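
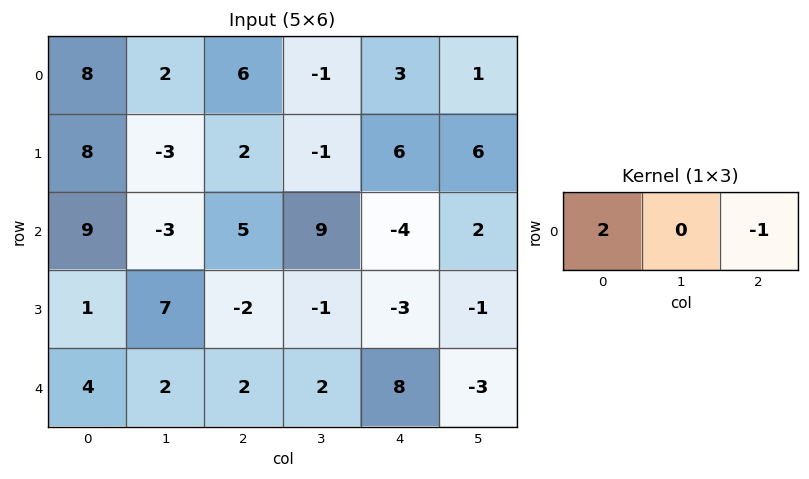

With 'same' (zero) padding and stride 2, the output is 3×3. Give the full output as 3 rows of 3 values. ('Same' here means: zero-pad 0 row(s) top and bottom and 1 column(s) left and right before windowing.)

-2 5 -3
3 -15 16
-2 2 7

Output[0,0]: The receptive field on the zero-padded input at this output position is [0 8 2]. Elementwise product with the kernel and sum: 0·2 + 2·-1.
Output[0,1]: The receptive field on the zero-padded input at this output position is [2 6 -1]. Elementwise product with the kernel and sum: 2·2 + -1·-1.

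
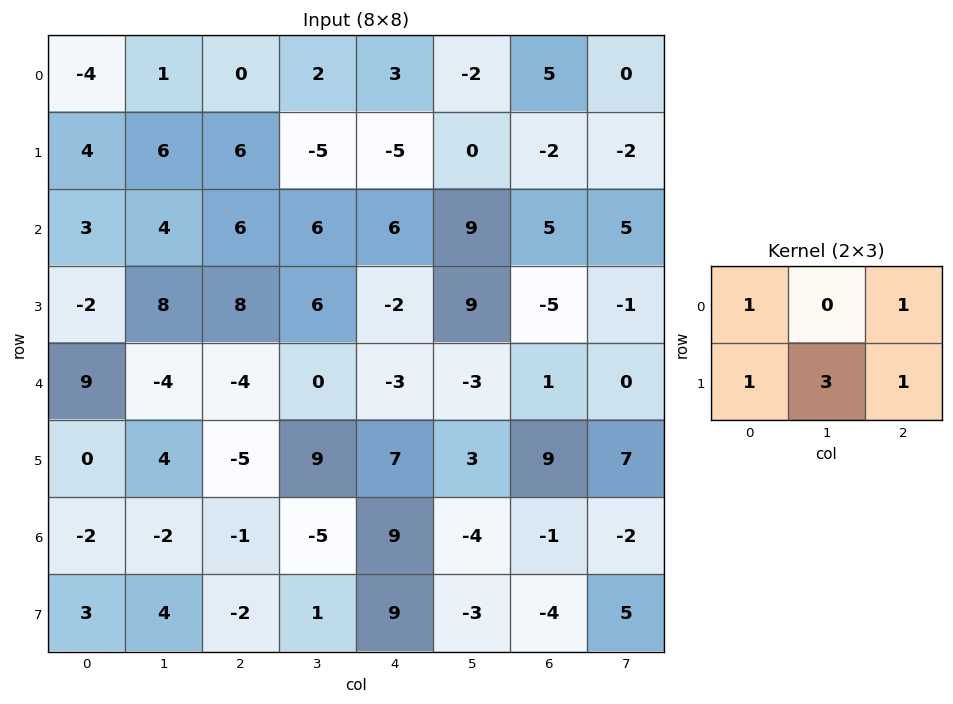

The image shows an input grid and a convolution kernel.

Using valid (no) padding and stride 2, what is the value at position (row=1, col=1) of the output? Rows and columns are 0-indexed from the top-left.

The receptive field on the input at this output position is [6 6 6 / 8 6 -2]. Elementwise product with the kernel and sum: 6·1 + 6·1 + 8·1 + 6·3 + -2·1.

36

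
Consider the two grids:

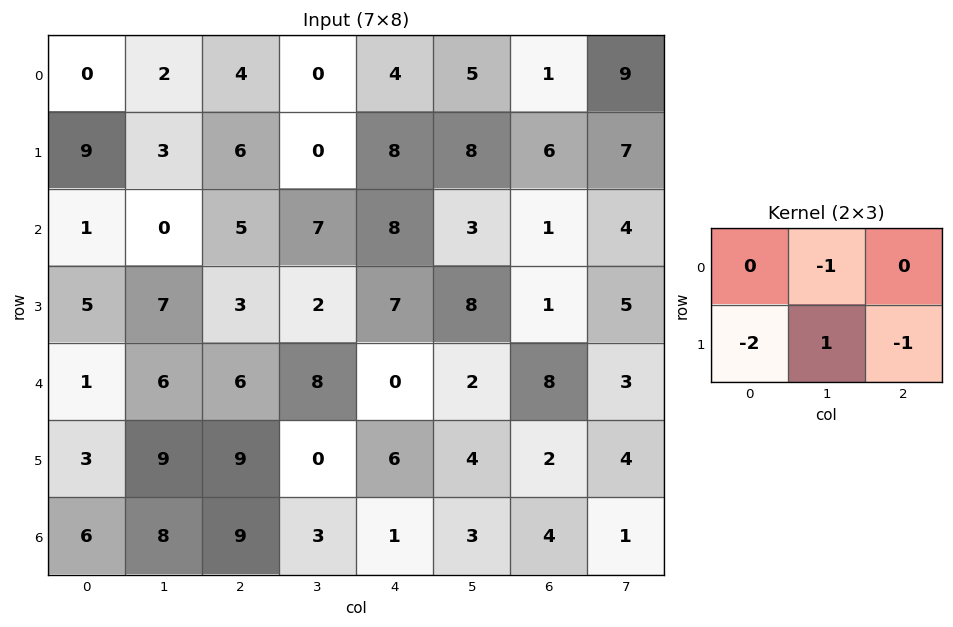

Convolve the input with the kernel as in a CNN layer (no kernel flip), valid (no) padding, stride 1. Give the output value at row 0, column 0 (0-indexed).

-23

The receptive field on the input at this output position is [0 2 4 / 9 3 6]. Elementwise product with the kernel and sum: 2·-1 + 9·-2 + 3·1 + 6·-1.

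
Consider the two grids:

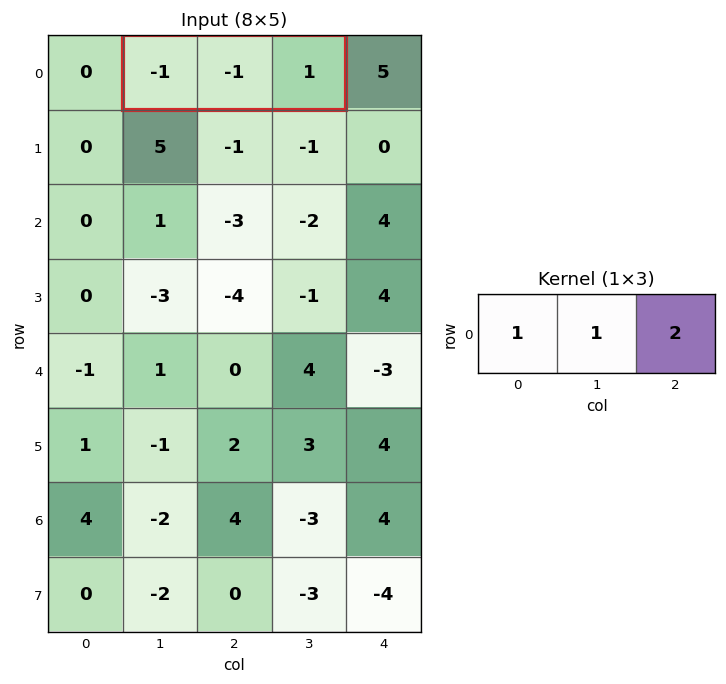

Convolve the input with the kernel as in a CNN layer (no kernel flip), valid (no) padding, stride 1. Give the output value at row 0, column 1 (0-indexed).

The receptive field on the input at this output position is [-1 -1 1]. Elementwise product with the kernel and sum: -1·1 + -1·1 + 1·2.

0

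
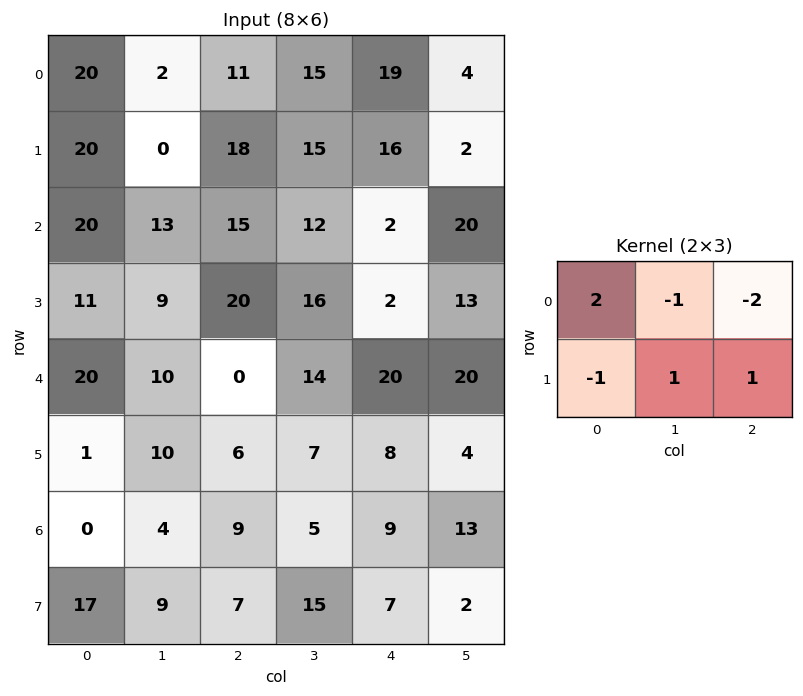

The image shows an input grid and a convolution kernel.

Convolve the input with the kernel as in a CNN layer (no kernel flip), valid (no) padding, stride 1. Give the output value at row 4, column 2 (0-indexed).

-45

The receptive field on the input at this output position is [0 14 20 / 6 7 8]. Elementwise product with the kernel and sum: 0·2 + 14·-1 + 20·-2 + 6·-1 + 7·1 + 8·1.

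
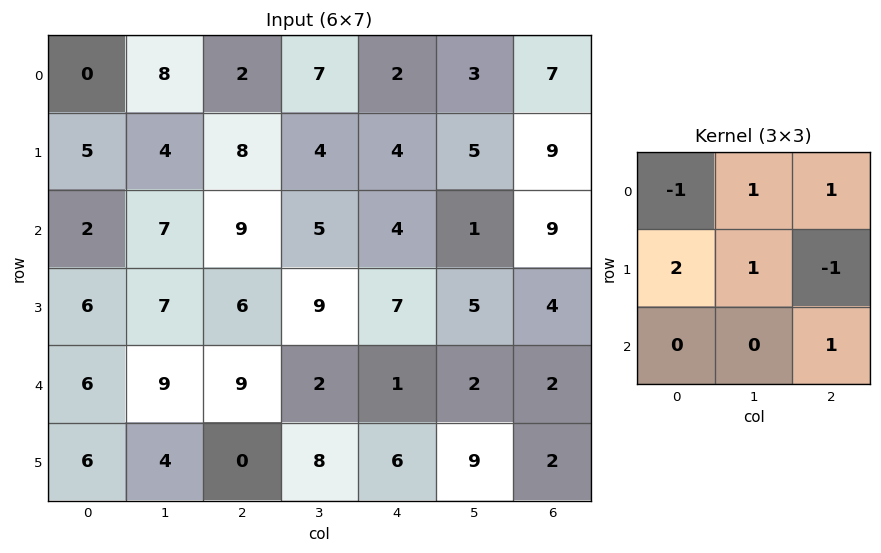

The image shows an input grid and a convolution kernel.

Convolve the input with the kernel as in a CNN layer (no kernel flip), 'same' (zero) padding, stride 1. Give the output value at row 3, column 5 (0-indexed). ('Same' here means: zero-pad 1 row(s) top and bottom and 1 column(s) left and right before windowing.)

The receptive field on the zero-padded input at this output position is [4 1 9 / 7 5 4 / 1 2 2]. Elementwise product with the kernel and sum: 4·-1 + 1·1 + 9·1 + 7·2 + 5·1 + 4·-1 + 2·1.

23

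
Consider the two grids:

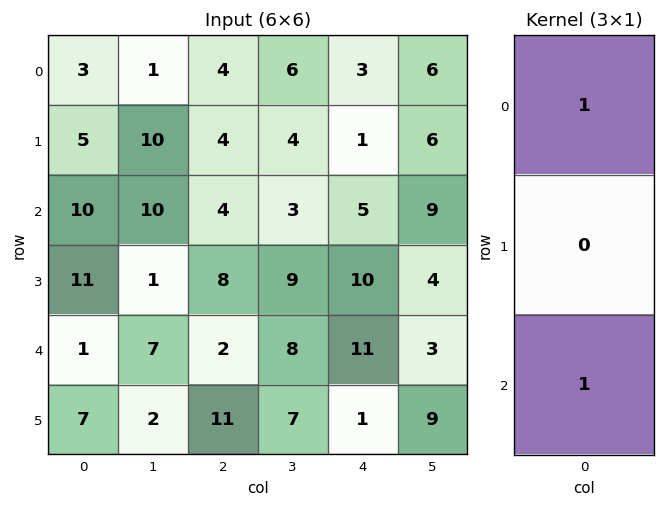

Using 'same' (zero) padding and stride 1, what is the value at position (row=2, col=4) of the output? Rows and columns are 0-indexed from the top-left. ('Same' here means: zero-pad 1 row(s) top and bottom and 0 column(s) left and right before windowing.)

The receptive field on the zero-padded input at this output position is [1 / 5 / 10]. Elementwise product with the kernel and sum: 1·1 + 10·1.

11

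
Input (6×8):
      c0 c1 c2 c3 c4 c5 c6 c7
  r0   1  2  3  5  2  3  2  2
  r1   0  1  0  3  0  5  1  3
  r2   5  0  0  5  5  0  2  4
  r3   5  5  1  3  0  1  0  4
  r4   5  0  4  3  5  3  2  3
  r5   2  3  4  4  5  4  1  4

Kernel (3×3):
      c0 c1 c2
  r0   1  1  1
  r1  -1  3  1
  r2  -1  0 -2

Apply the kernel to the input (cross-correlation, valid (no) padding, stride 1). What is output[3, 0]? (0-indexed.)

The receptive field on the input at this output position is [5 5 1 / 5 0 4 / 2 3 4]. Elementwise product with the kernel and sum: 5·1 + 5·1 + 1·1 + 5·-1 + 0·3 + 4·1 + 2·-1 + 4·-2.

0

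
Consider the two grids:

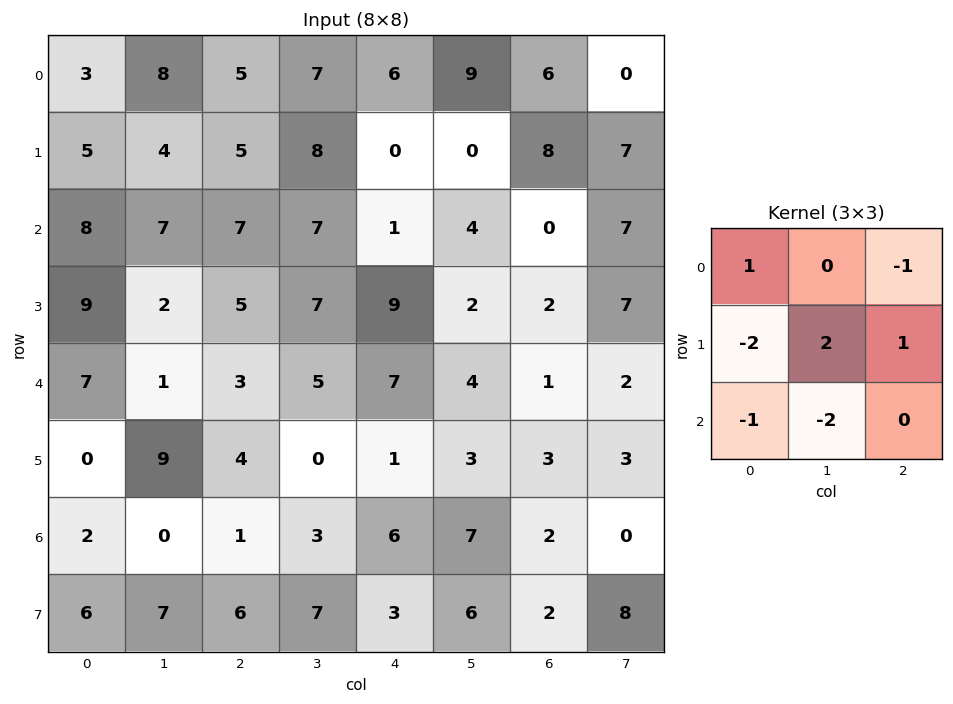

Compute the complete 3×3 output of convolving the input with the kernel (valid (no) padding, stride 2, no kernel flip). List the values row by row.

-21 -16 -1
-17 6 -26
24 -18 -7

Output[0,0]: The receptive field on the input at this output position is [3 8 5 / 5 4 5 / 8 7 7]. Elementwise product with the kernel and sum: 3·1 + 5·-1 + 5·-2 + 4·2 + 5·1 + 8·-1 + 7·-2.
Output[0,1]: The receptive field on the input at this output position is [5 7 6 / 5 8 0 / 7 7 1]. Elementwise product with the kernel and sum: 5·1 + 6·-1 + 5·-2 + 8·2 + 0·1 + 7·-1 + 7·-2.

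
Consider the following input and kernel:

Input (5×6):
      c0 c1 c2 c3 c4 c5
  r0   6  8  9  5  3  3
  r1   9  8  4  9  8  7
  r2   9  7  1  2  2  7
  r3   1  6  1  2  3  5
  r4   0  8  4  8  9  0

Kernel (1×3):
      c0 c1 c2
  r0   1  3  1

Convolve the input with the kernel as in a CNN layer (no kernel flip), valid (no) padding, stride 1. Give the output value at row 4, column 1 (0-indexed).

The receptive field on the input at this output position is [8 4 8]. Elementwise product with the kernel and sum: 8·1 + 4·3 + 8·1.

28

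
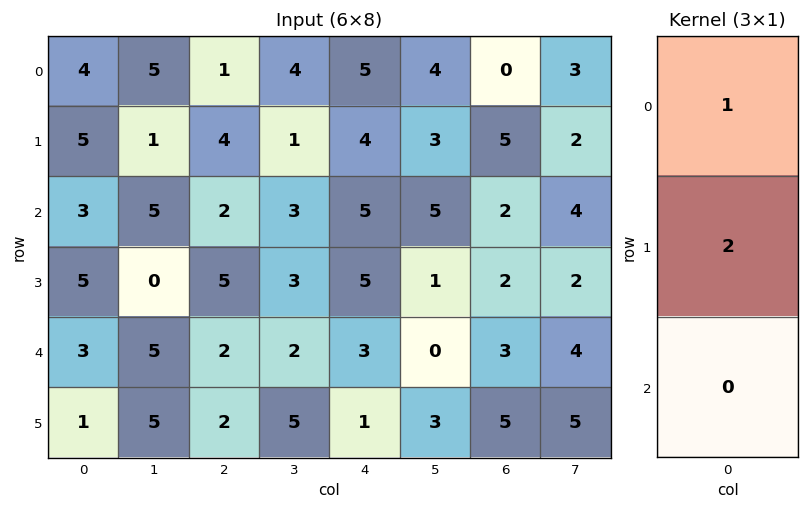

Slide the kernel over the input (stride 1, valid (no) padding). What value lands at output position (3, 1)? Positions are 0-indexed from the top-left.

The receptive field on the input at this output position is [0 / 5 / 5]. Elementwise product with the kernel and sum: 0·1 + 5·2.

10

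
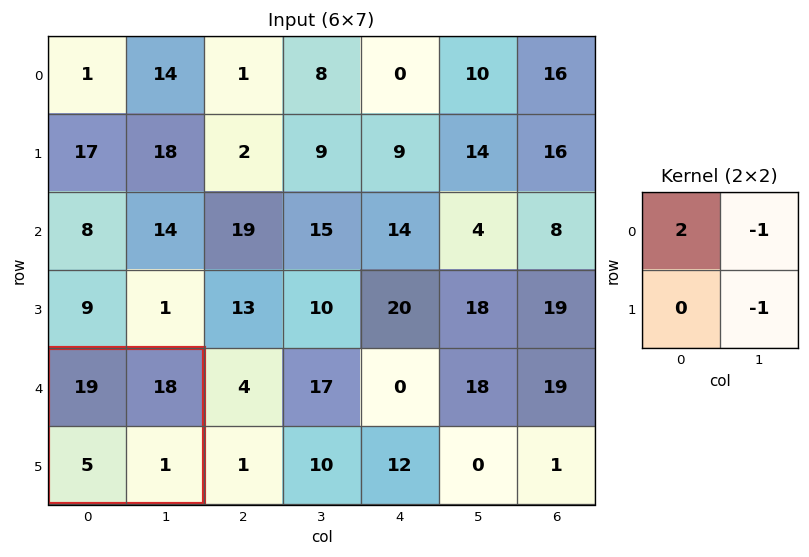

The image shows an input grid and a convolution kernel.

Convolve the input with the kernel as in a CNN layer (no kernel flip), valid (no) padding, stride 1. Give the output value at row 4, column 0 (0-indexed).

19

The receptive field on the input at this output position is [19 18 / 5 1]. Elementwise product with the kernel and sum: 19·2 + 18·-1 + 1·-1.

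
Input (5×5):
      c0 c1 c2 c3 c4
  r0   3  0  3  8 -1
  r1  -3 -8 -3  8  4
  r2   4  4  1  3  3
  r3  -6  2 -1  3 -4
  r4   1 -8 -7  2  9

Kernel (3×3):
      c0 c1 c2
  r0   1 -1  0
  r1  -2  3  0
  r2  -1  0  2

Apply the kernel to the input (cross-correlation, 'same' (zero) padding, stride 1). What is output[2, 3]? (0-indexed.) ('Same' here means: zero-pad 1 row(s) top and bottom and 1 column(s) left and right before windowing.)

The receptive field on the zero-padded input at this output position is [-3 8 4 / 1 3 3 / -1 3 -4]. Elementwise product with the kernel and sum: -3·1 + 8·-1 + 1·-2 + 3·3 + -1·-1 + -4·2.

-11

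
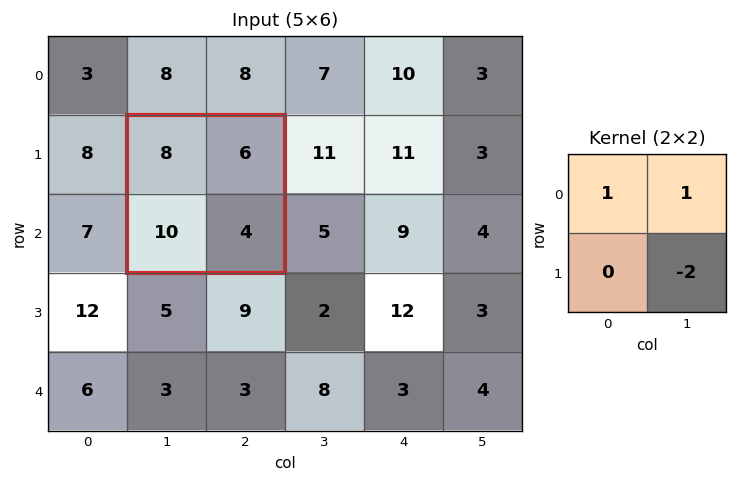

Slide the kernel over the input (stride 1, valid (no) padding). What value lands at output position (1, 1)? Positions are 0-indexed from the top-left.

6

The receptive field on the input at this output position is [8 6 / 10 4]. Elementwise product with the kernel and sum: 8·1 + 6·1 + 4·-2.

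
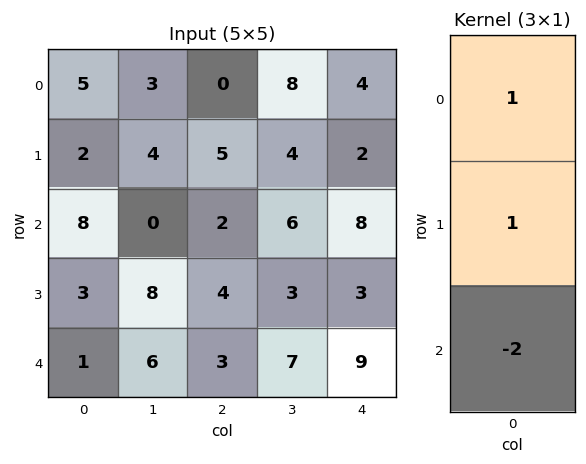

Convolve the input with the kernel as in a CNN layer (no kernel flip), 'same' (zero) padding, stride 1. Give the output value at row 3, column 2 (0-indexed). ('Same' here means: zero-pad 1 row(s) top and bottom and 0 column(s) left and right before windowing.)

0

The receptive field on the zero-padded input at this output position is [2 / 4 / 3]. Elementwise product with the kernel and sum: 2·1 + 4·1 + 3·-2.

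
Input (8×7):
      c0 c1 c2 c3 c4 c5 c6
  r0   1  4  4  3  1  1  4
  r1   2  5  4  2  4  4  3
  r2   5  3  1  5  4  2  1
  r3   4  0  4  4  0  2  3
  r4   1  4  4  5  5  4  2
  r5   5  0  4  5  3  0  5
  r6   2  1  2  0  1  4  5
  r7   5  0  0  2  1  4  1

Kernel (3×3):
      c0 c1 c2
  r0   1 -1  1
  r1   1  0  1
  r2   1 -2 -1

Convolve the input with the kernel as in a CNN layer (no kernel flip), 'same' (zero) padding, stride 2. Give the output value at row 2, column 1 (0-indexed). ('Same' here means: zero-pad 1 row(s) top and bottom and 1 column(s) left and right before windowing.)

-4

The receptive field on the zero-padded input at this output position is [0 4 4 / 4 4 5 / 0 4 5]. Elementwise product with the kernel and sum: 0·1 + 4·-1 + 4·1 + 4·1 + 5·1 + 0·1 + 4·-2 + 5·-1.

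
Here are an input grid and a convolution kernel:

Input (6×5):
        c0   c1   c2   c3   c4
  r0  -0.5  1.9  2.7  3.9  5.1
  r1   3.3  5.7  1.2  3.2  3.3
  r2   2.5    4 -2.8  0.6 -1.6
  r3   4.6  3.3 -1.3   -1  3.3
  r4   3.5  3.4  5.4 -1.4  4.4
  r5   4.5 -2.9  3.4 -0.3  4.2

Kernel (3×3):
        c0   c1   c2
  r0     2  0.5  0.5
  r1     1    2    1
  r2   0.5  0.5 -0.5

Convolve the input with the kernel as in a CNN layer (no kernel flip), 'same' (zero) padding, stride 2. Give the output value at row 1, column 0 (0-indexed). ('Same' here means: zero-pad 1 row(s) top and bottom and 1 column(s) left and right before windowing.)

The receptive field on the zero-padded input at this output position is [0 3.3 5.7 / 0 2.5 4 / 0 4.6 3.3]. Elementwise product with the kernel and sum: 0·2 + 3.3·0.5 + 5.7·0.5 + 0·1 + 2.5·2 + 4·1 + 0·0.5 + 4.6·0.5 + 3.3·-0.5.

14.15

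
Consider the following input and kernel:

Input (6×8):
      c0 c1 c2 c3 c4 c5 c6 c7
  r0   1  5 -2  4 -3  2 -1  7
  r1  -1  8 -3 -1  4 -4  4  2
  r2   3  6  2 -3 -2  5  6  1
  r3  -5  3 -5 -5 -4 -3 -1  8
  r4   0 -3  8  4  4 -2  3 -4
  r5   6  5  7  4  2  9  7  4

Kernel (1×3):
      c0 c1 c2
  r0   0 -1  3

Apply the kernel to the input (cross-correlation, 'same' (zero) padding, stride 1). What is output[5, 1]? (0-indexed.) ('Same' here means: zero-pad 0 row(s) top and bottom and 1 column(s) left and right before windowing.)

The receptive field on the zero-padded input at this output position is [6 5 7]. Elementwise product with the kernel and sum: 5·-1 + 7·3.

16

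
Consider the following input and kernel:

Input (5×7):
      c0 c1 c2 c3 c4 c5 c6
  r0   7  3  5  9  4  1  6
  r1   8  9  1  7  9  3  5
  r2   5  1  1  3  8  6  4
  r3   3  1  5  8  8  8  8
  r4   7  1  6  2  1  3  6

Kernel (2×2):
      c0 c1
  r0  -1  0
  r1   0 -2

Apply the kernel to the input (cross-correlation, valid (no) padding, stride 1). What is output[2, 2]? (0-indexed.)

-17

The receptive field on the input at this output position is [1 3 / 5 8]. Elementwise product with the kernel and sum: 1·-1 + 8·-2.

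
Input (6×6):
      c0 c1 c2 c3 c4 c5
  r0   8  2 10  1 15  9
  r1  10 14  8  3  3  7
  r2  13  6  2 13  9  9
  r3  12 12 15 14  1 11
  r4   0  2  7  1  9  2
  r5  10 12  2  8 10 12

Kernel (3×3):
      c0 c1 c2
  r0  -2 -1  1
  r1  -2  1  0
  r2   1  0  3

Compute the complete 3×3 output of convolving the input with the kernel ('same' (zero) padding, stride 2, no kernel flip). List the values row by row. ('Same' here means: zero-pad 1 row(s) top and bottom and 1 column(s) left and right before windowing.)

50 29 37
53 11 28
36 14 33

Output[0,0]: The receptive field on the zero-padded input at this output position is [0 0 0 / 0 8 2 / 0 10 14]. Elementwise product with the kernel and sum: 0·-2 + 0·-1 + 0·1 + 0·-2 + 8·1 + 0·1 + 14·3.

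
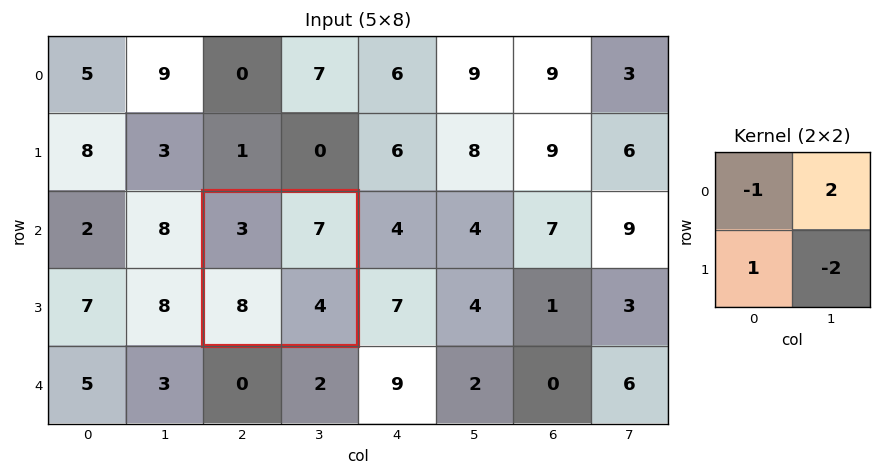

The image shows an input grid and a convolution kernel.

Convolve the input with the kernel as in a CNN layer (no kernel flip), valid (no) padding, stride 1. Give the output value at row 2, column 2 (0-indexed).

The receptive field on the input at this output position is [3 7 / 8 4]. Elementwise product with the kernel and sum: 3·-1 + 7·2 + 8·1 + 4·-2.

11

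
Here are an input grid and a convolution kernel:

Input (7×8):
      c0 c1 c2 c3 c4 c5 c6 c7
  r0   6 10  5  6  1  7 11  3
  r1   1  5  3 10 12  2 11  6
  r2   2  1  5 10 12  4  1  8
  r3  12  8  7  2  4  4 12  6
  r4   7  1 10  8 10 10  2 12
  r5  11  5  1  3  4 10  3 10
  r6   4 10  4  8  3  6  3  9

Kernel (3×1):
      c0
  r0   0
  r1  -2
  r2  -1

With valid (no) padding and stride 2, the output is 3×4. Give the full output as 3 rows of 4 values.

-4 -11 -36 -23
-31 -24 -18 -26
-26 -6 -11 -9

Output[0,0]: The receptive field on the input at this output position is [6 / 1 / 2]. Elementwise product with the kernel and sum: 1·-2 + 2·-1.
Output[0,1]: The receptive field on the input at this output position is [5 / 3 / 5]. Elementwise product with the kernel and sum: 3·-2 + 5·-1.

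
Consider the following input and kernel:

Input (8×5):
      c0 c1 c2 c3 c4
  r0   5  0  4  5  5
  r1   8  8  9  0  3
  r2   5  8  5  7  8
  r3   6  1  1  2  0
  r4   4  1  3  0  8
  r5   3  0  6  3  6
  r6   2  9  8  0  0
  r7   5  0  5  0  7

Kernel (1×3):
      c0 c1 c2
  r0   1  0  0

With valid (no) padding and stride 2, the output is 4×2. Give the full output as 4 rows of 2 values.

5 4
5 5
4 3
2 8

Output[0,0]: The receptive field on the input at this output position is [5 0 4]. Elementwise product with the kernel and sum: 5·1.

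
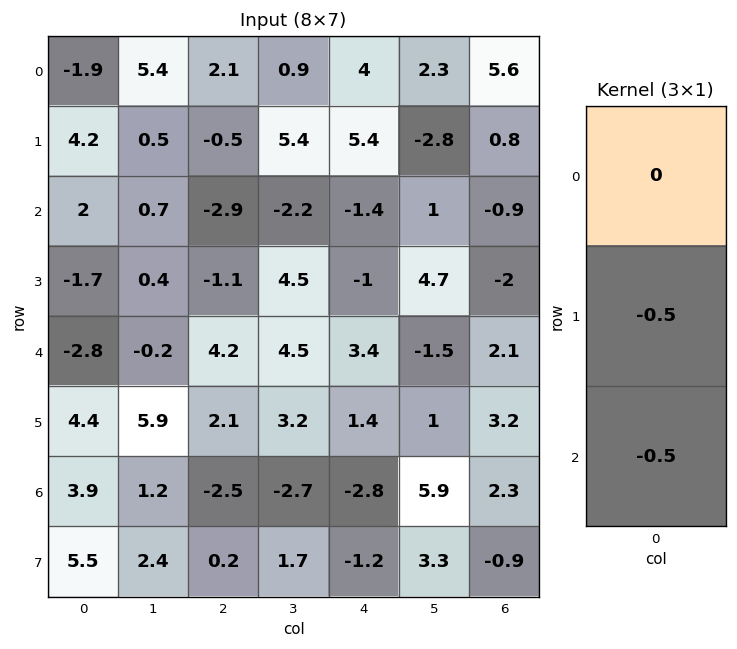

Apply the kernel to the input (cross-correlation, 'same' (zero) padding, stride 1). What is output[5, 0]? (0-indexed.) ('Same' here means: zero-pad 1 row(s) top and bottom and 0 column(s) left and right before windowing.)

-4.15

The receptive field on the zero-padded input at this output position is [-2.8 / 4.4 / 3.9]. Elementwise product with the kernel and sum: 4.4·-0.5 + 3.9·-0.5.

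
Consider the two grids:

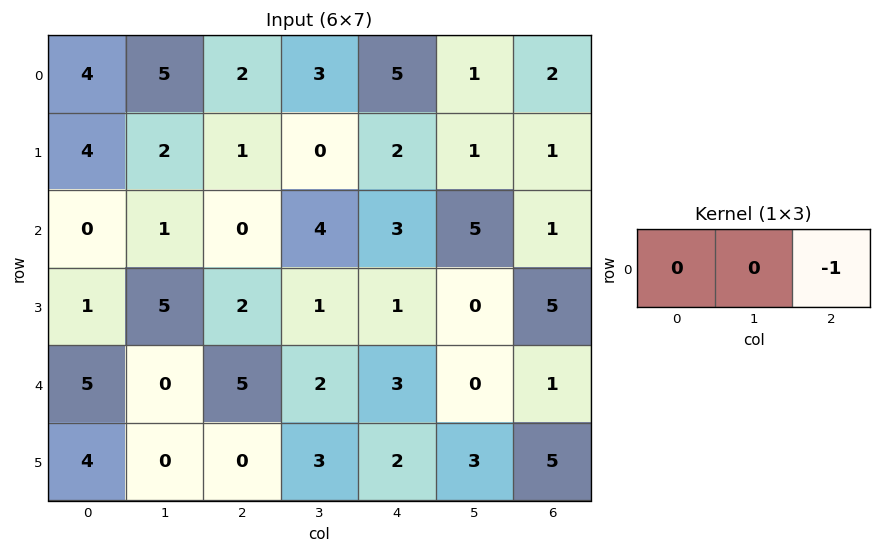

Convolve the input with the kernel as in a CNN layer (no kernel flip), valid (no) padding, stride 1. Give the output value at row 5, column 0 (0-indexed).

The receptive field on the input at this output position is [4 0 0]. Elementwise product with the kernel and sum: 0·-1.

0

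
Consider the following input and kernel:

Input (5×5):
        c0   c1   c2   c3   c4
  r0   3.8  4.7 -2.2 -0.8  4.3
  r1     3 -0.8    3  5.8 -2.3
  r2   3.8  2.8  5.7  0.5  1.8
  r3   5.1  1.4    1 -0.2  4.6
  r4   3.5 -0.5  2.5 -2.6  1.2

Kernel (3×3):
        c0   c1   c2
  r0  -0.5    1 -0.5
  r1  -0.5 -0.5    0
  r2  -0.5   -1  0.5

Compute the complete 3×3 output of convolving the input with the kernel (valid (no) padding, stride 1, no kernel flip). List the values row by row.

Output[0,0]: The receptive field on the input at this output position is [3.8 4.7 -2.2 / 3 -0.8 3 / 3.8 2.8 5.7]. Elementwise product with the kernel and sum: 3.8·-0.5 + 4.7·1 + -2.2·-0.5 + 3·-0.5 + -0.8·-0.5 + 3.8·-0.5 + 2.8·-1 + 5.7·0.5.
Output[0,1]: The receptive field on the input at this output position is [4.7 -2.2 -0.8 / -0.8 3 5.8 / 2.8 5.7 0.5]. Elementwise product with the kernel and sum: 4.7·-0.5 + -2.2·1 + -0.8·-0.5 + -0.8·-0.5 + 3·-0.5 + 2.8·-0.5 + 5.7·-1 + 0.5·0.5.

0.95 -12.1 -8.7
-10.55 -5.55 4.35
-5.2 -0.7 -1.7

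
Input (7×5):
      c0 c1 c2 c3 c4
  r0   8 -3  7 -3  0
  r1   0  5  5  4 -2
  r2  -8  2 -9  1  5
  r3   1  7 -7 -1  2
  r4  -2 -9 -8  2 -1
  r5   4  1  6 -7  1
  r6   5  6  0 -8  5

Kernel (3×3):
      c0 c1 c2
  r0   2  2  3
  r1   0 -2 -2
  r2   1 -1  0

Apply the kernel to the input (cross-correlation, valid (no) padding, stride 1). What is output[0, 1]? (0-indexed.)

The receptive field on the input at this output position is [-3 7 -3 / 5 5 4 / 2 -9 1]. Elementwise product with the kernel and sum: -3·2 + 7·2 + -3·3 + 5·-2 + 4·-2 + 2·1 + -9·-1.

-8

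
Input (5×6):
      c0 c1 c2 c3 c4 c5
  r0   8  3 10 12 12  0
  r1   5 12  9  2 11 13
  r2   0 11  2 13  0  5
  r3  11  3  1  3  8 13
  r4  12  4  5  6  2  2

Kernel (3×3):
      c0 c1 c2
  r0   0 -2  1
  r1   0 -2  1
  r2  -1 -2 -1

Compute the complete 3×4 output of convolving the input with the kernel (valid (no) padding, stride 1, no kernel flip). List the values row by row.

-35 -52 -33 -51
-53 -15 -34 -36
-50 -10 -43 -10

Output[0,0]: The receptive field on the input at this output position is [8 3 10 / 5 12 9 / 0 11 2]. Elementwise product with the kernel and sum: 3·-2 + 10·1 + 12·-2 + 9·1 + 0·-1 + 11·-2 + 2·-1.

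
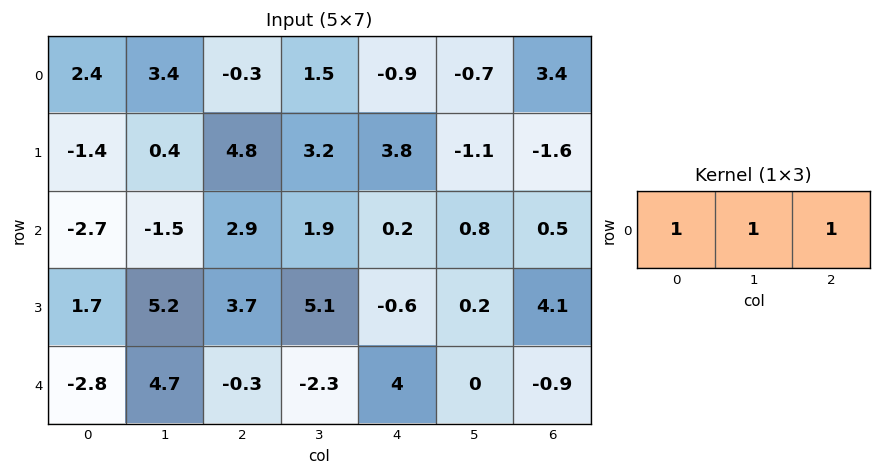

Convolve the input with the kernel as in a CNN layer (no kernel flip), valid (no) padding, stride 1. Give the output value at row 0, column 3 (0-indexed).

The receptive field on the input at this output position is [1.5 -0.9 -0.7]. Elementwise product with the kernel and sum: 1.5·1 + -0.9·1 + -0.7·1.

-0.1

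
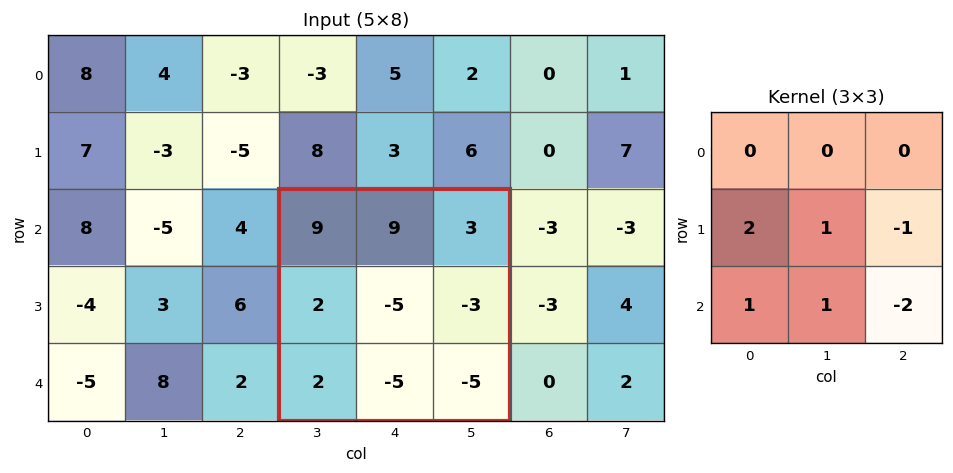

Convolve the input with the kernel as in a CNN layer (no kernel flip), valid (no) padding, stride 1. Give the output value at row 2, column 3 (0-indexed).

9

The receptive field on the input at this output position is [9 9 3 / 2 -5 -3 / 2 -5 -5]. Elementwise product with the kernel and sum: 2·2 + -5·1 + -3·-1 + 2·1 + -5·1 + -5·-2.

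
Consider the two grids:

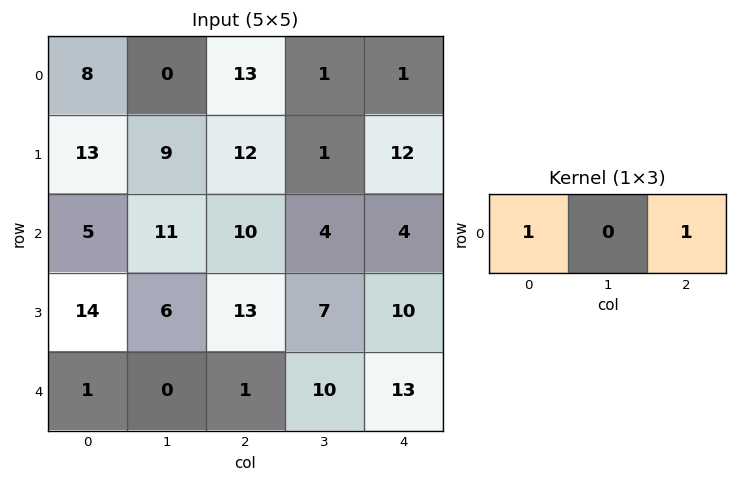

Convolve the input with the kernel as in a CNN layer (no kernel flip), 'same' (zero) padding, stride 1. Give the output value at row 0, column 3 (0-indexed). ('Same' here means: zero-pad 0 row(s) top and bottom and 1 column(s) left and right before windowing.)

The receptive field on the zero-padded input at this output position is [13 1 1]. Elementwise product with the kernel and sum: 13·1 + 1·1.

14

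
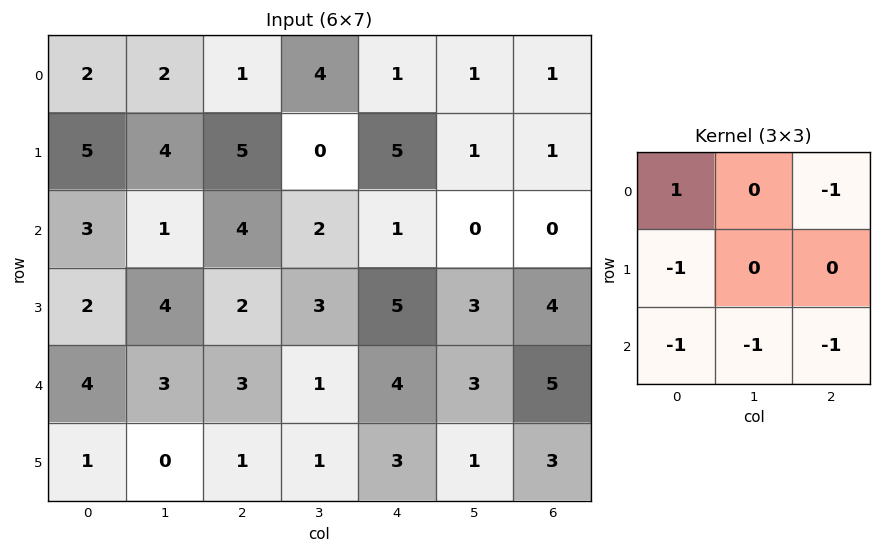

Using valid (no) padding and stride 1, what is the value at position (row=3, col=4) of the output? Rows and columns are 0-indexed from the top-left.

-10

The receptive field on the input at this output position is [5 3 4 / 4 3 5 / 3 1 3]. Elementwise product with the kernel and sum: 5·1 + 4·-1 + 4·-1 + 3·-1 + 1·-1 + 3·-1.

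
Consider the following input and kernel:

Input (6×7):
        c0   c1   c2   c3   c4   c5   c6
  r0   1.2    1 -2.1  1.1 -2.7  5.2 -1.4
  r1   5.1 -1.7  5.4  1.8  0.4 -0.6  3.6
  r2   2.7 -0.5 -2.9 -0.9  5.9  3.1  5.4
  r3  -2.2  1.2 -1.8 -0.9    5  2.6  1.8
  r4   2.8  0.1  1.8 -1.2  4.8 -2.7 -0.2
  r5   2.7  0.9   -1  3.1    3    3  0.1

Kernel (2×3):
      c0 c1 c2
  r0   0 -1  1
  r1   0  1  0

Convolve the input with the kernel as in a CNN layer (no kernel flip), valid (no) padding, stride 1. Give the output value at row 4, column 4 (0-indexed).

5.5

The receptive field on the input at this output position is [4.8 -2.7 -0.2 / 3 3 0.1]. Elementwise product with the kernel and sum: -2.7·-1 + -0.2·1 + 3·1.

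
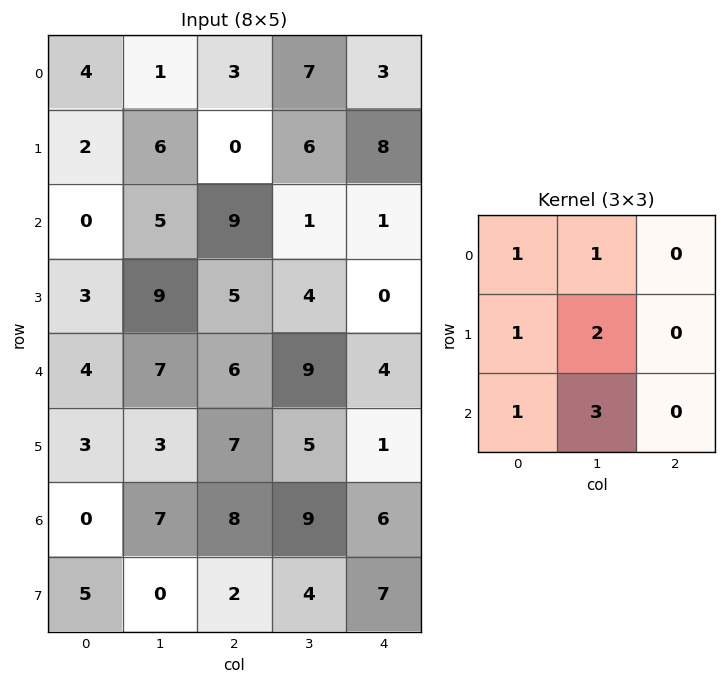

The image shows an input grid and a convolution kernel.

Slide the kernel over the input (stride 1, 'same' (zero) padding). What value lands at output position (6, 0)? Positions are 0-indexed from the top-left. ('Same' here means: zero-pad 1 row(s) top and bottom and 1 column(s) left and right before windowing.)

The receptive field on the zero-padded input at this output position is [0 3 3 / 0 0 7 / 0 5 0]. Elementwise product with the kernel and sum: 0·1 + 3·1 + 0·1 + 0·2 + 0·1 + 5·3.

18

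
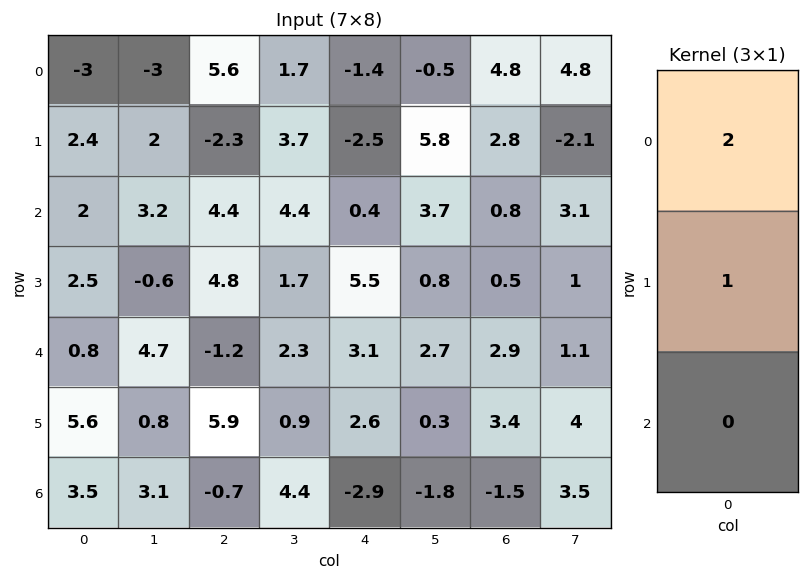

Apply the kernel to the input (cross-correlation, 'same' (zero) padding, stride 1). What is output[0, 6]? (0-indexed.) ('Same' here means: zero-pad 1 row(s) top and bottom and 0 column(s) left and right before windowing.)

4.8

The receptive field on the zero-padded input at this output position is [0 / 4.8 / 2.8]. Elementwise product with the kernel and sum: 0·2 + 4.8·1.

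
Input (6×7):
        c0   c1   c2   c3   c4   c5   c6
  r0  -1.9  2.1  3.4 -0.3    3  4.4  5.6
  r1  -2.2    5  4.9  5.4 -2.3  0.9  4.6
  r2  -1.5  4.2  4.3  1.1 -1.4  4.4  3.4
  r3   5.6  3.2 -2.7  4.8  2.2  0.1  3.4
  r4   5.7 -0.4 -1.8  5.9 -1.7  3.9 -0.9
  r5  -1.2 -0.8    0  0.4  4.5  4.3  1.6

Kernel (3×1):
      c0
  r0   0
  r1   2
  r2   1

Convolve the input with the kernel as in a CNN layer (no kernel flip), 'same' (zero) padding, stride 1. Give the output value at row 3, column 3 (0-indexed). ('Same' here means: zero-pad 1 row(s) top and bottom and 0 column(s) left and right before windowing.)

15.5

The receptive field on the zero-padded input at this output position is [1.1 / 4.8 / 5.9]. Elementwise product with the kernel and sum: 4.8·2 + 5.9·1.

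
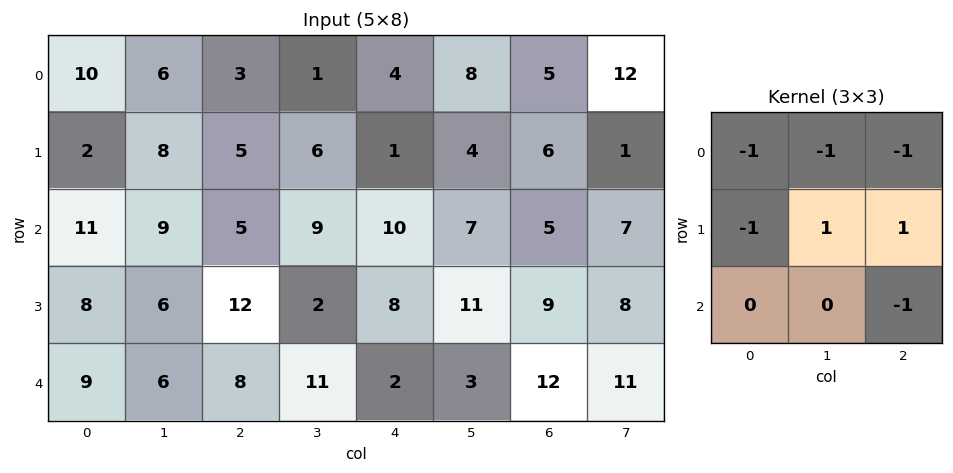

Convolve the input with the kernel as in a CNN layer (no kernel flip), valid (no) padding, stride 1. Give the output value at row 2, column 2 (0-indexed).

-28

The receptive field on the input at this output position is [5 9 10 / 12 2 8 / 8 11 2]. Elementwise product with the kernel and sum: 5·-1 + 9·-1 + 10·-1 + 12·-1 + 2·1 + 8·1 + 2·-1.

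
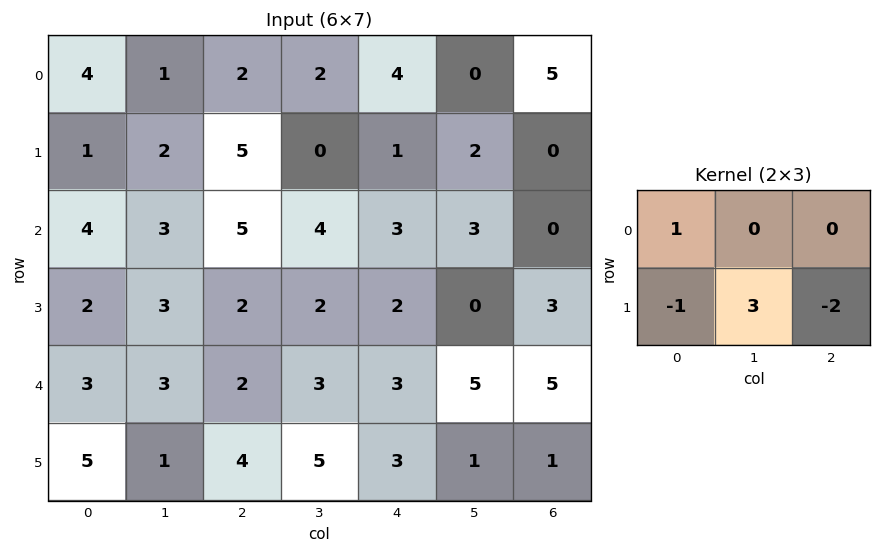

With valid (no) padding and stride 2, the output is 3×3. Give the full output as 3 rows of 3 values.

Output[0,0]: The receptive field on the input at this output position is [4 1 2 / 1 2 5]. Elementwise product with the kernel and sum: 4·1 + 1·-1 + 2·3 + 5·-2.
Output[0,1]: The receptive field on the input at this output position is [2 2 4 / 5 0 1]. Elementwise product with the kernel and sum: 2·1 + 5·-1 + 0·3 + 1·-2.

-1 -5 9
7 5 -5
-7 7 1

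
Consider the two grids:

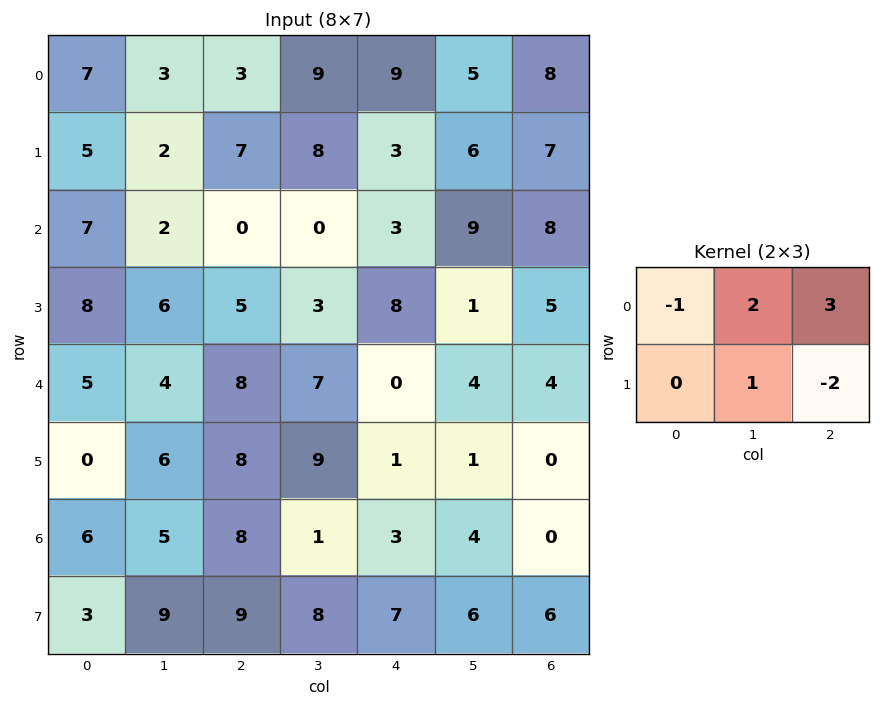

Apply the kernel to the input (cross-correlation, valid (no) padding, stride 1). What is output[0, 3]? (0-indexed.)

The receptive field on the input at this output position is [9 9 5 / 8 3 6]. Elementwise product with the kernel and sum: 9·-1 + 9·2 + 5·3 + 3·1 + 6·-2.

15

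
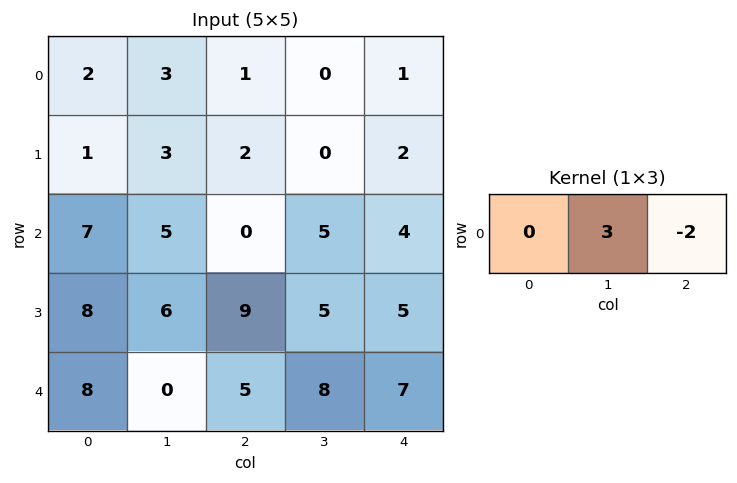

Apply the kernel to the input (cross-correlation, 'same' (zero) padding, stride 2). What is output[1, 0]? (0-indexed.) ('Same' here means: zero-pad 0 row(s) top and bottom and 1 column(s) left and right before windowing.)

11

The receptive field on the zero-padded input at this output position is [0 7 5]. Elementwise product with the kernel and sum: 7·3 + 5·-2.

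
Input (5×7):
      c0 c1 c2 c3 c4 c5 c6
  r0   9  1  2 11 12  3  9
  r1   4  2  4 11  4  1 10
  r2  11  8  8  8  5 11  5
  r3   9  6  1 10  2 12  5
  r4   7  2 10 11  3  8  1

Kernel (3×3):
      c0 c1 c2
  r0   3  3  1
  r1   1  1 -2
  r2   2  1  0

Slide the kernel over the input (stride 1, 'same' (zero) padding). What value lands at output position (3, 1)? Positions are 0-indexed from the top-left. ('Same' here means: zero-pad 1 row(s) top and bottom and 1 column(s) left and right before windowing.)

94

The receptive field on the zero-padded input at this output position is [11 8 8 / 9 6 1 / 7 2 10]. Elementwise product with the kernel and sum: 11·3 + 8·3 + 8·1 + 9·1 + 6·1 + 1·-2 + 7·2 + 2·1.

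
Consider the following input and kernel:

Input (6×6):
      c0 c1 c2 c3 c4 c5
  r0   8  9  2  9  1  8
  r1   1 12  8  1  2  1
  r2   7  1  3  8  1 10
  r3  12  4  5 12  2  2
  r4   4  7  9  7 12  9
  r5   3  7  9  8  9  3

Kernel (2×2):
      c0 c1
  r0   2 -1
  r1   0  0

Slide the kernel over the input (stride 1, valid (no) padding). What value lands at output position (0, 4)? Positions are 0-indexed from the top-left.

-6

The receptive field on the input at this output position is [1 8 / 2 1]. Elementwise product with the kernel and sum: 1·2 + 8·-1.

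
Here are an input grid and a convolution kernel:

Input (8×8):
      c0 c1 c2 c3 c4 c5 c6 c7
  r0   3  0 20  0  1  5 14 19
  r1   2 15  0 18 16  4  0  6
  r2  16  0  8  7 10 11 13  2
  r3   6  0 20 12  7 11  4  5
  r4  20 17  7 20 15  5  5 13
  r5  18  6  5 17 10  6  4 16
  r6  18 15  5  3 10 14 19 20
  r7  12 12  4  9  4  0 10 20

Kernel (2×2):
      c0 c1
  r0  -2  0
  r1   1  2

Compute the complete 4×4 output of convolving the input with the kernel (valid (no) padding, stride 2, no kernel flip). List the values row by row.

26 -4 22 -16
-26 28 9 -12
-10 25 -8 26
0 12 -16 12

Output[0,0]: The receptive field on the input at this output position is [3 0 / 2 15]. Elementwise product with the kernel and sum: 3·-2 + 2·1 + 15·2.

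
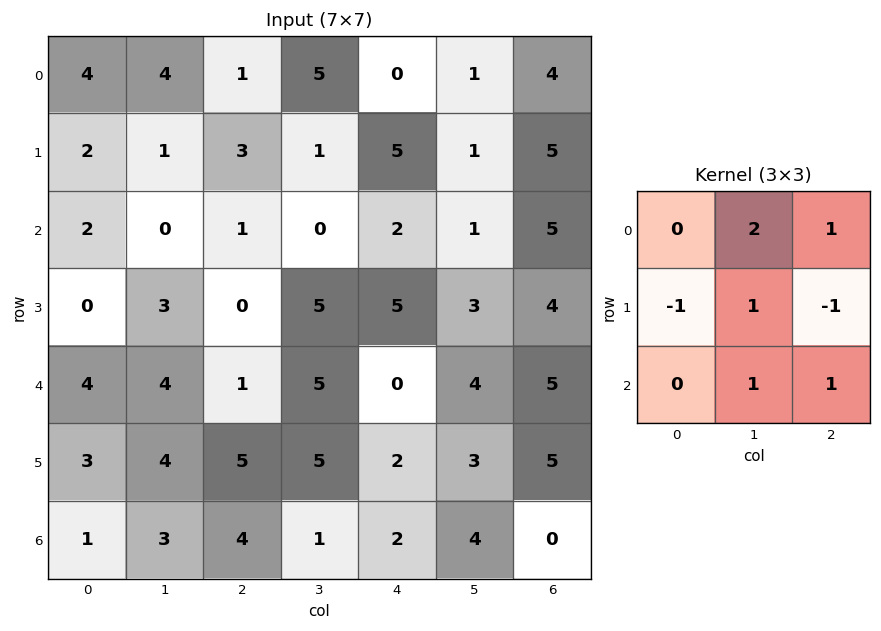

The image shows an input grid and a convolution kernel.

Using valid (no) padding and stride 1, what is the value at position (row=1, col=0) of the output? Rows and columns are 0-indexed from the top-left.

The receptive field on the input at this output position is [2 1 3 / 2 0 1 / 0 3 0]. Elementwise product with the kernel and sum: 1·2 + 3·1 + 2·-1 + 0·1 + 1·-1 + 3·1 + 0·1.

5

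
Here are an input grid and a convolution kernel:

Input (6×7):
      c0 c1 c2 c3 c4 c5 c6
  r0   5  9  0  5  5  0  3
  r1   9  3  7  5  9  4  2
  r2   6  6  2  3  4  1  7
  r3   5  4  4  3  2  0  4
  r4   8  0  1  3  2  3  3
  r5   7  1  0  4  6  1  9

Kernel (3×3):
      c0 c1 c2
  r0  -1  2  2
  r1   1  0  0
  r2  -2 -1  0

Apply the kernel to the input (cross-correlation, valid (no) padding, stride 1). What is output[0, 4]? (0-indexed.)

The receptive field on the input at this output position is [5 0 3 / 9 4 2 / 4 1 7]. Elementwise product with the kernel and sum: 5·-1 + 0·2 + 3·2 + 9·1 + 4·-2 + 1·-1.

1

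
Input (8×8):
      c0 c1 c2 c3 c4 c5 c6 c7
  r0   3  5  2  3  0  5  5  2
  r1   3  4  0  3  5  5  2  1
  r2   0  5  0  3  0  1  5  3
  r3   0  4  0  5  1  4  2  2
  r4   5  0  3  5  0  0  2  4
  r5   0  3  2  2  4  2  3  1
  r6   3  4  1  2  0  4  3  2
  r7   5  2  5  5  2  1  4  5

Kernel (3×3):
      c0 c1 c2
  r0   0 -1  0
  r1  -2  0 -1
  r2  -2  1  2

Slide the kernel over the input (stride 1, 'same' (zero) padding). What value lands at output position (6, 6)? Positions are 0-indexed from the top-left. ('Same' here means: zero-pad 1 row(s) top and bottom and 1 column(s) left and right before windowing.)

The receptive field on the zero-padded input at this output position is [2 3 1 / 4 3 2 / 1 4 5]. Elementwise product with the kernel and sum: 3·-1 + 4·-2 + 2·-1 + 1·-2 + 4·1 + 5·2.

-1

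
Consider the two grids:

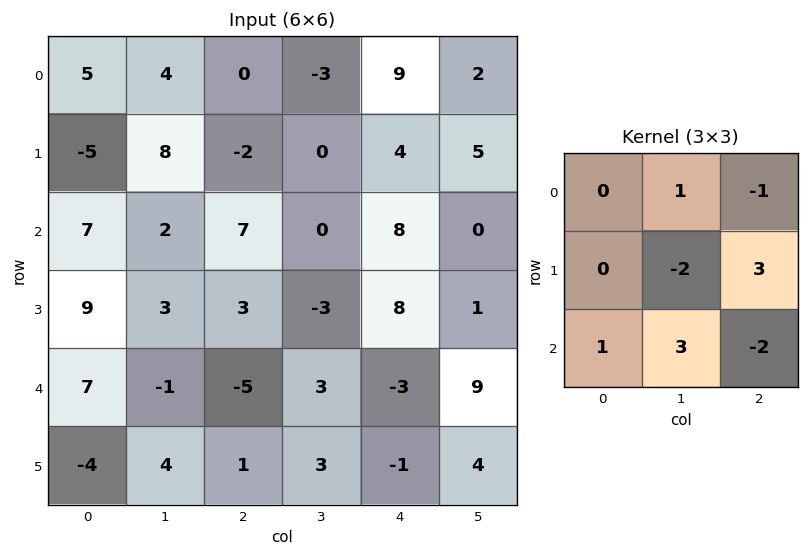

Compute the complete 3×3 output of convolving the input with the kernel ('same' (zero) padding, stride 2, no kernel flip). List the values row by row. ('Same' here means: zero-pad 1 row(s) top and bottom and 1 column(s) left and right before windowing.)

-29 -7 -10
0 2 2
-31 26 32

Output[0,0]: The receptive field on the zero-padded input at this output position is [0 0 0 / 0 5 4 / 0 -5 8]. Elementwise product with the kernel and sum: 0·1 + 0·-1 + 5·-2 + 4·3 + 0·1 + -5·3 + 8·-2.
Output[0,1]: The receptive field on the zero-padded input at this output position is [0 0 0 / 4 0 -3 / 8 -2 0]. Elementwise product with the kernel and sum: 0·1 + 0·-1 + 0·-2 + -3·3 + 8·1 + -2·3 + 0·-2.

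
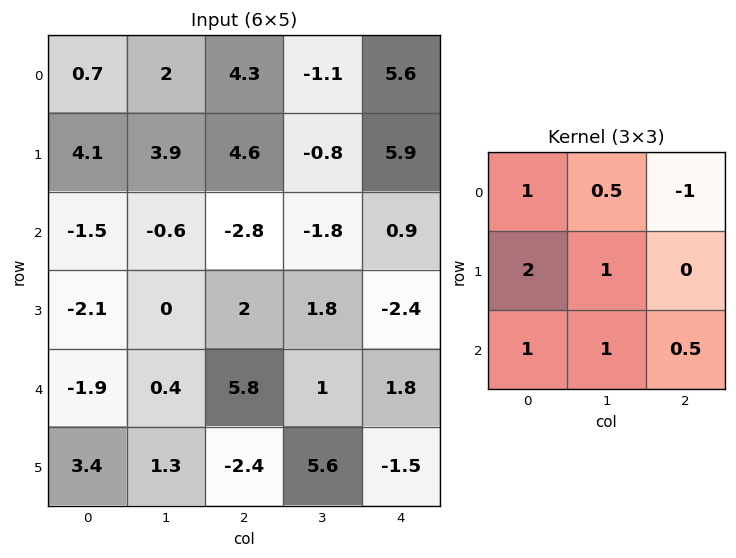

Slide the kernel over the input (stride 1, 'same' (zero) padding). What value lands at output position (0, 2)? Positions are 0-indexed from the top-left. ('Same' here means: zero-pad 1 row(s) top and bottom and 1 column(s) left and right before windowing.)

The receptive field on the zero-padded input at this output position is [0 0 0 / 2 4.3 -1.1 / 3.9 4.6 -0.8]. Elementwise product with the kernel and sum: 0·1 + 0·0.5 + 0·-1 + 2·2 + 4.3·1 + 3.9·1 + 4.6·1 + -0.8·0.5.

16.4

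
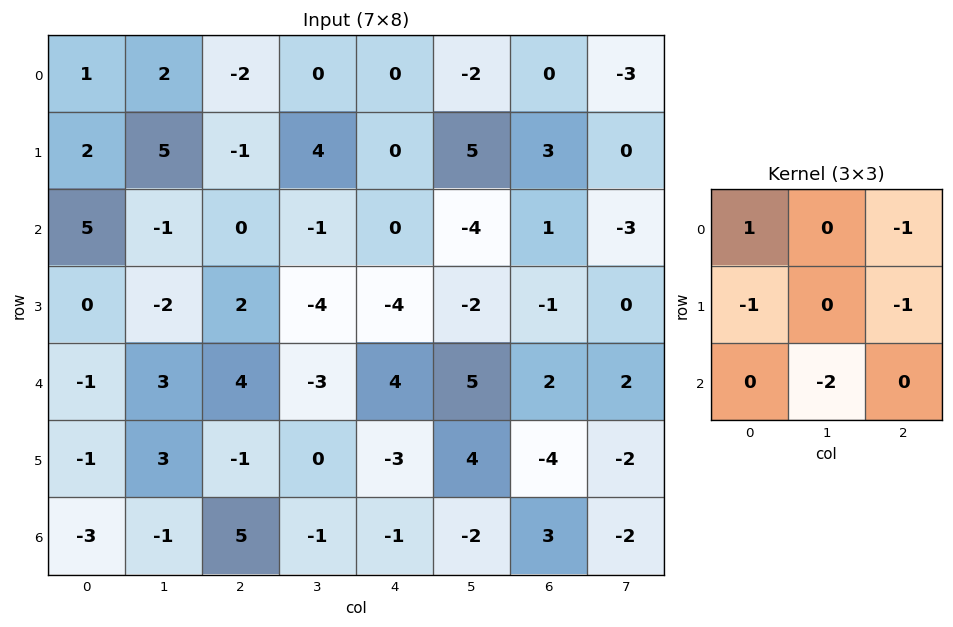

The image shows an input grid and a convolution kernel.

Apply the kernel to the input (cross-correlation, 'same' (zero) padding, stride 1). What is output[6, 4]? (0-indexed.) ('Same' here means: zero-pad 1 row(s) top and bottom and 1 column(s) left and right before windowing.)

The receptive field on the zero-padded input at this output position is [0 -3 4 / -1 -1 -2 / 0 0 0]. Elementwise product with the kernel and sum: 0·1 + 4·-1 + -1·-1 + -2·-1 + 0·-2.

-1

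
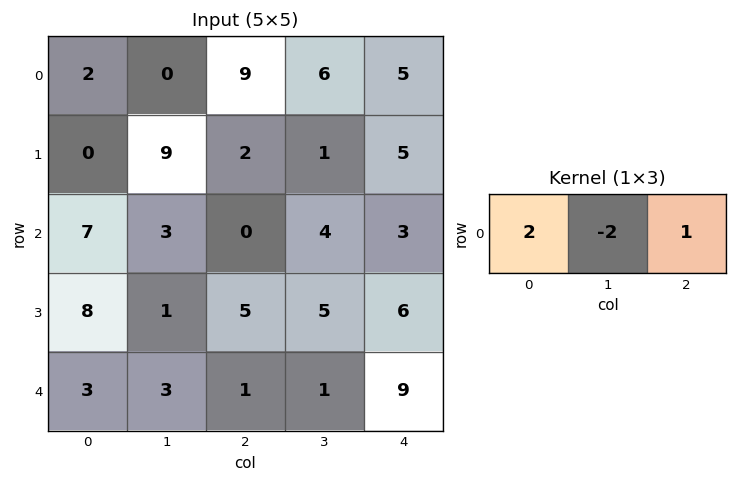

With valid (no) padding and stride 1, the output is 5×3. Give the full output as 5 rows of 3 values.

13 -12 11
-16 15 7
8 10 -5
19 -3 6
1 5 9

Output[0,0]: The receptive field on the input at this output position is [2 0 9]. Elementwise product with the kernel and sum: 2·2 + 0·-2 + 9·1.
Output[0,1]: The receptive field on the input at this output position is [0 9 6]. Elementwise product with the kernel and sum: 0·2 + 9·-2 + 6·1.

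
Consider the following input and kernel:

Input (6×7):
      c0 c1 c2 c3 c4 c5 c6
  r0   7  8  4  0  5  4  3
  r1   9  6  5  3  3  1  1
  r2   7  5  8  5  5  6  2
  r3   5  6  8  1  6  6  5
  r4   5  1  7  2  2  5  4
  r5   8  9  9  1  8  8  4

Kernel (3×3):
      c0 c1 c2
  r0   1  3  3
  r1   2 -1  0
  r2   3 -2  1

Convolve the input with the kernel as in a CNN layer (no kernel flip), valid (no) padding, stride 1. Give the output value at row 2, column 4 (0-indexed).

The receptive field on the input at this output position is [5 6 2 / 6 6 5 / 2 5 4]. Elementwise product with the kernel and sum: 5·1 + 6·3 + 2·3 + 6·2 + 6·-1 + 2·3 + 5·-2 + 4·1.

35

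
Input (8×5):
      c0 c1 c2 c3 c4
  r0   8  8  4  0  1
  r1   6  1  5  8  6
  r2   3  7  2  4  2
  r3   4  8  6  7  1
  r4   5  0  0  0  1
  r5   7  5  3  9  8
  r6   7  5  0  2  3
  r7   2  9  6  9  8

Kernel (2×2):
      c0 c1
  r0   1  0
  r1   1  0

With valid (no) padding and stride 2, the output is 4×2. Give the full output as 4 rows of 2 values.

14 9
7 8
12 3
9 6

Output[0,0]: The receptive field on the input at this output position is [8 8 / 6 1]. Elementwise product with the kernel and sum: 8·1 + 6·1.
Output[0,1]: The receptive field on the input at this output position is [4 0 / 5 8]. Elementwise product with the kernel and sum: 4·1 + 5·1.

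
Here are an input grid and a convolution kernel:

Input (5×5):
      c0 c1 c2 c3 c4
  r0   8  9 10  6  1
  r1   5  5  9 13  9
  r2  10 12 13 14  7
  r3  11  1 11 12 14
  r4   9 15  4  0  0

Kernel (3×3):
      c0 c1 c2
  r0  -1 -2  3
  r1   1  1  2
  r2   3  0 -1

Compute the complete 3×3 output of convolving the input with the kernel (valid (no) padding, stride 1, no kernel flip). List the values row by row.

Output[0,0]: The receptive field on the input at this output position is [8 9 10 / 5 5 9 / 10 12 13]. Elementwise product with the kernel and sum: 8·-1 + 9·-2 + 10·3 + 5·1 + 5·1 + 9·2 + 10·3 + 13·-1.
Output[0,1]: The receptive field on the input at this output position is [9 10 6 / 5 9 13 / 12 13 14]. Elementwise product with the kernel and sum: 9·-1 + 10·-2 + 6·3 + 5·1 + 9·1 + 13·2 + 12·3 + 14·-1.

49 51 53
82 60 52
62 85 43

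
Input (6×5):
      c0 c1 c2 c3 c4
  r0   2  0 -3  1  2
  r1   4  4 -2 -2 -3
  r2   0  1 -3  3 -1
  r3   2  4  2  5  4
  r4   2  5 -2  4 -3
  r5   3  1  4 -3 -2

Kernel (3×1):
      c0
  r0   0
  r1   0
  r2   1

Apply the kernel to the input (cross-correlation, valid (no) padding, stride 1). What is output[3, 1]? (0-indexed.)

1

The receptive field on the input at this output position is [4 / 5 / 1]. Elementwise product with the kernel and sum: 1·1.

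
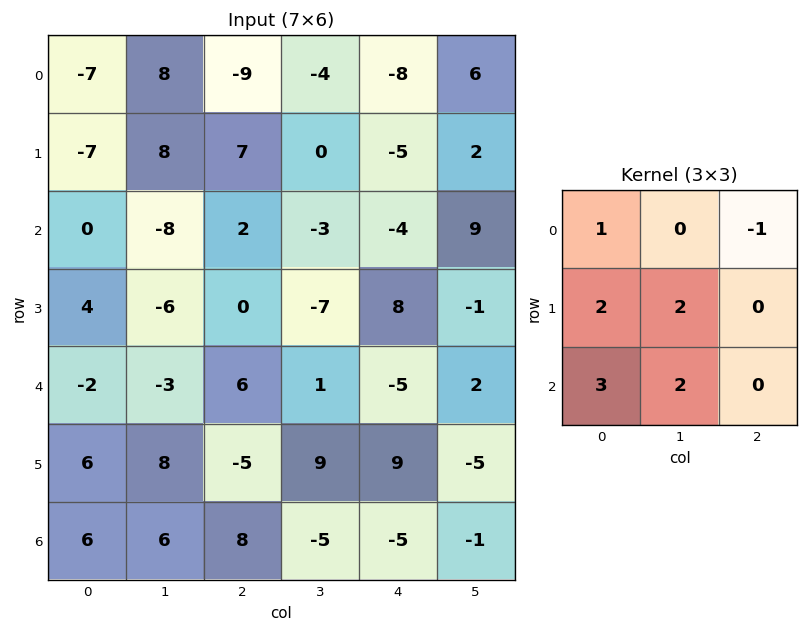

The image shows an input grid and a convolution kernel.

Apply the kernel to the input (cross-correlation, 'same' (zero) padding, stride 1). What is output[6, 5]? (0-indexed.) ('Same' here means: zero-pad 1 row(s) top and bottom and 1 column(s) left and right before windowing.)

-3

The receptive field on the zero-padded input at this output position is [9 -5 0 / -5 -1 0 / 0 0 0]. Elementwise product with the kernel and sum: 9·1 + 0·-1 + -5·2 + -1·2 + 0·3 + 0·2.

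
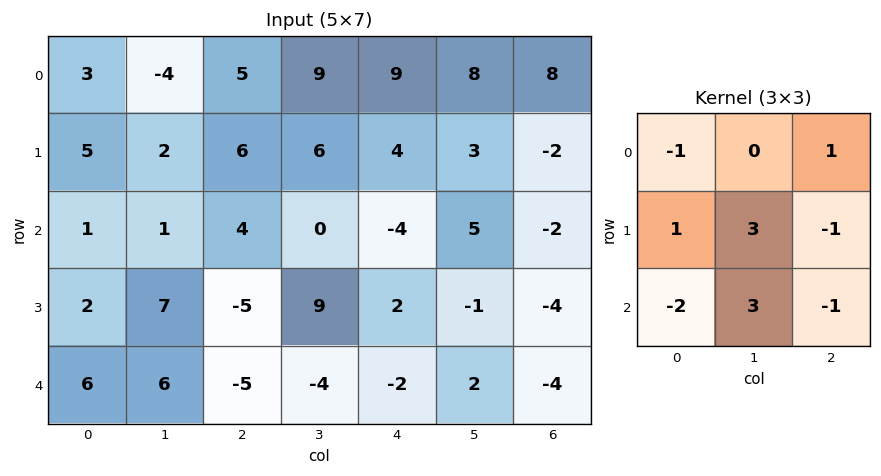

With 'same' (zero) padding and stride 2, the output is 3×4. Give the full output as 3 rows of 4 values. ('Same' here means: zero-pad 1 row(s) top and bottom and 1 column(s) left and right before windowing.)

26 10 25 20
3 -21 -31 -14
19 -3 -22 -9

Output[0,0]: The receptive field on the zero-padded input at this output position is [0 0 0 / 0 3 -4 / 0 5 2]. Elementwise product with the kernel and sum: 0·-1 + 0·1 + 0·1 + 3·3 + -4·-1 + 0·-2 + 5·3 + 2·-1.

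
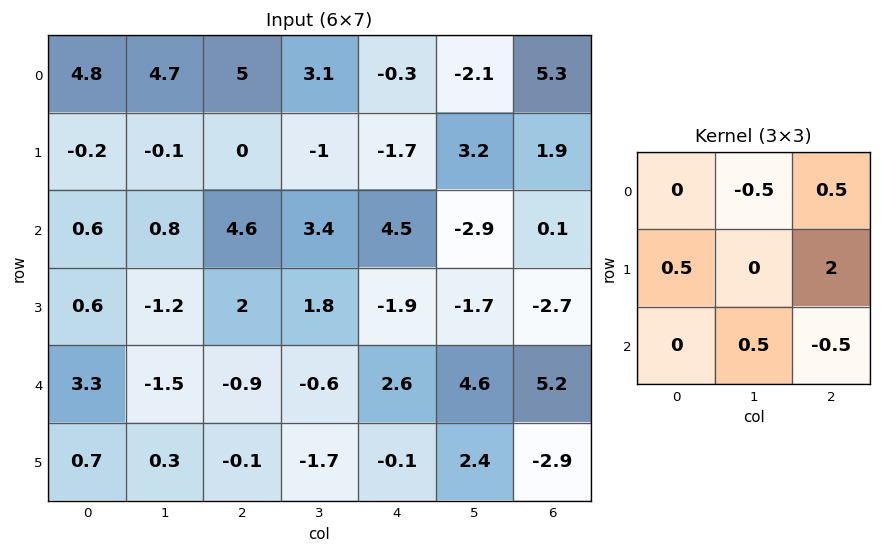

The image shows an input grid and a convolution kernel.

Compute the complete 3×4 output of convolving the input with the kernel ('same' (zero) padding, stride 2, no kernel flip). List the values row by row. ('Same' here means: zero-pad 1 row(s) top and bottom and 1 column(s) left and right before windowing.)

Output[0,0]: The receptive field on the zero-padded input at this output position is [0 0 0 / 0 4.8 4.7 / 0 -0.2 -0.1]. Elementwise product with the kernel and sum: 0·-0.5 + 0·0.5 + 0·0.5 + 4.7·2 + -0.2·0.5 + -0.1·-0.5.

9.35 9.05 -5.1 -0.1
2.55 6.8 -1.75 -3.75
-3.7 -1.25 7.75 2.2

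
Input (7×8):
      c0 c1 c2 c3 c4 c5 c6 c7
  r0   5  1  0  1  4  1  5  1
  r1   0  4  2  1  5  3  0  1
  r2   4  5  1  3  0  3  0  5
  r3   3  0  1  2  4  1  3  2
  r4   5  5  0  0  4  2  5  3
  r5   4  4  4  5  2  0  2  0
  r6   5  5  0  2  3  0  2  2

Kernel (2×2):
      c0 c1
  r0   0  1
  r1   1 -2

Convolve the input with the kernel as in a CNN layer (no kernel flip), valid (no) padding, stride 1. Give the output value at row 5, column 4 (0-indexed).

3

The receptive field on the input at this output position is [2 0 / 3 0]. Elementwise product with the kernel and sum: 0·1 + 3·1 + 0·-2.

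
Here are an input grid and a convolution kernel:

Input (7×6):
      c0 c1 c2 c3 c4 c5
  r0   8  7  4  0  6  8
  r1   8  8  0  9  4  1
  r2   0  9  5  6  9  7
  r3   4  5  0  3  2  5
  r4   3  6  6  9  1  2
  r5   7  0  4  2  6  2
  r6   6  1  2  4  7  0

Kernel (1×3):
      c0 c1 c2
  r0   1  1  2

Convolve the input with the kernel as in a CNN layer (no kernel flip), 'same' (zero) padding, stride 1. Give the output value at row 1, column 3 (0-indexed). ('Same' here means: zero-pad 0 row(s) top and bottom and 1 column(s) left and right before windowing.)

The receptive field on the zero-padded input at this output position is [0 9 4]. Elementwise product with the kernel and sum: 0·1 + 9·1 + 4·2.

17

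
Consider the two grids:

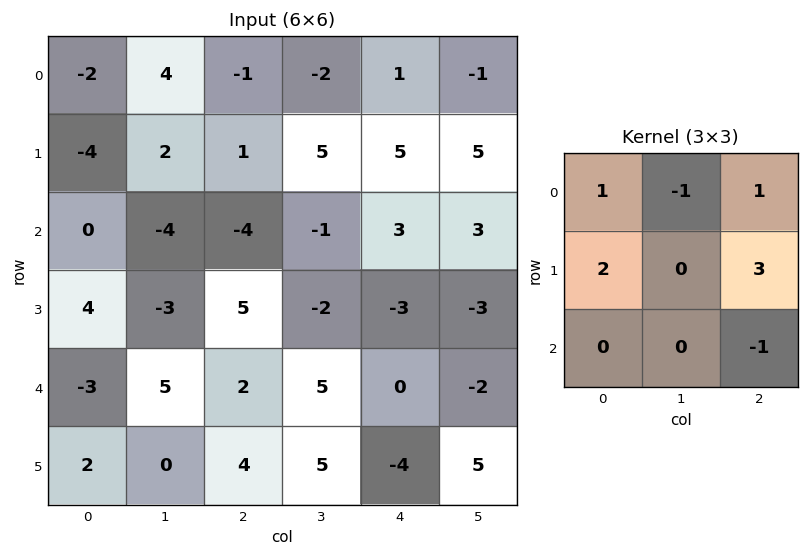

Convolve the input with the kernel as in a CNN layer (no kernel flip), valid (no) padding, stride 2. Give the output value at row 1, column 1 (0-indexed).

1

The receptive field on the input at this output position is [-4 -1 3 / 5 -2 -3 / 2 5 0]. Elementwise product with the kernel and sum: -4·1 + -1·-1 + 3·1 + 5·2 + -3·3 + 0·-1.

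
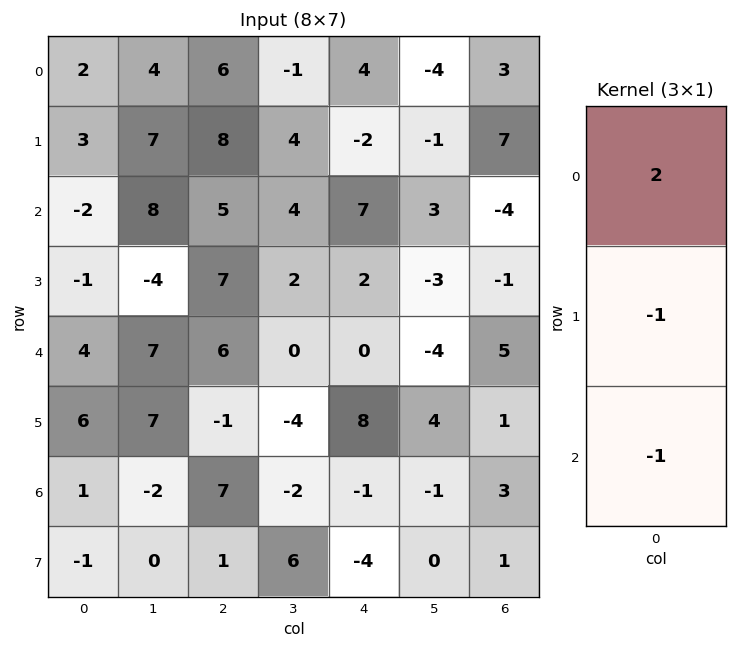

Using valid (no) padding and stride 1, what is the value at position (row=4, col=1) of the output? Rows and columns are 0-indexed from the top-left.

9

The receptive field on the input at this output position is [7 / 7 / -2]. Elementwise product with the kernel and sum: 7·2 + 7·-1 + -2·-1.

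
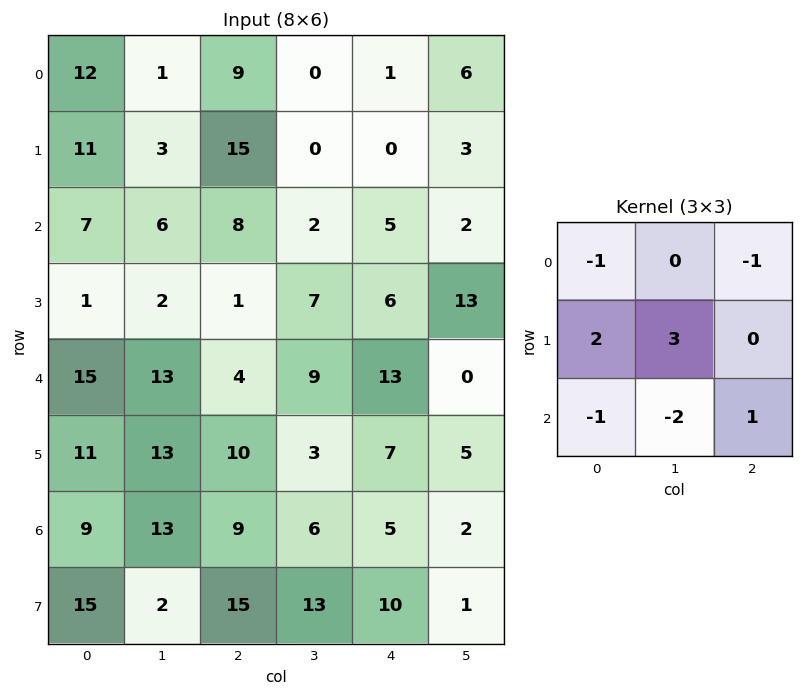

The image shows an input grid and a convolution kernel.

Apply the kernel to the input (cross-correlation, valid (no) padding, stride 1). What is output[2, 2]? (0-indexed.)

1

The receptive field on the input at this output position is [8 2 5 / 1 7 6 / 4 9 13]. Elementwise product with the kernel and sum: 8·-1 + 5·-1 + 1·2 + 7·3 + 4·-1 + 9·-2 + 13·1.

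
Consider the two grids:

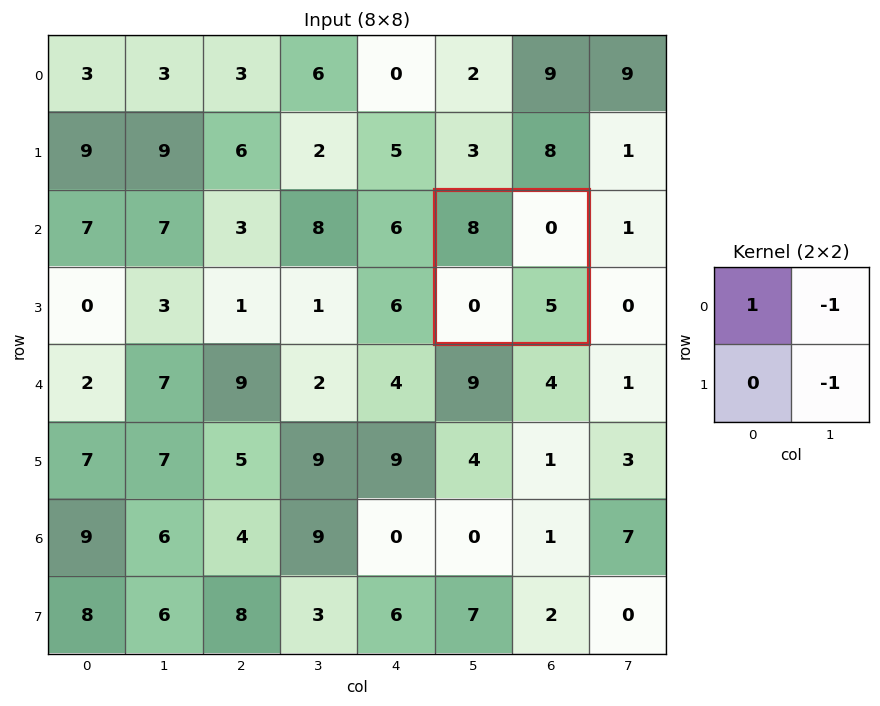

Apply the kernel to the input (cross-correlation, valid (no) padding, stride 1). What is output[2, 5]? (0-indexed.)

3

The receptive field on the input at this output position is [8 0 / 0 5]. Elementwise product with the kernel and sum: 8·1 + 0·-1 + 5·-1.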